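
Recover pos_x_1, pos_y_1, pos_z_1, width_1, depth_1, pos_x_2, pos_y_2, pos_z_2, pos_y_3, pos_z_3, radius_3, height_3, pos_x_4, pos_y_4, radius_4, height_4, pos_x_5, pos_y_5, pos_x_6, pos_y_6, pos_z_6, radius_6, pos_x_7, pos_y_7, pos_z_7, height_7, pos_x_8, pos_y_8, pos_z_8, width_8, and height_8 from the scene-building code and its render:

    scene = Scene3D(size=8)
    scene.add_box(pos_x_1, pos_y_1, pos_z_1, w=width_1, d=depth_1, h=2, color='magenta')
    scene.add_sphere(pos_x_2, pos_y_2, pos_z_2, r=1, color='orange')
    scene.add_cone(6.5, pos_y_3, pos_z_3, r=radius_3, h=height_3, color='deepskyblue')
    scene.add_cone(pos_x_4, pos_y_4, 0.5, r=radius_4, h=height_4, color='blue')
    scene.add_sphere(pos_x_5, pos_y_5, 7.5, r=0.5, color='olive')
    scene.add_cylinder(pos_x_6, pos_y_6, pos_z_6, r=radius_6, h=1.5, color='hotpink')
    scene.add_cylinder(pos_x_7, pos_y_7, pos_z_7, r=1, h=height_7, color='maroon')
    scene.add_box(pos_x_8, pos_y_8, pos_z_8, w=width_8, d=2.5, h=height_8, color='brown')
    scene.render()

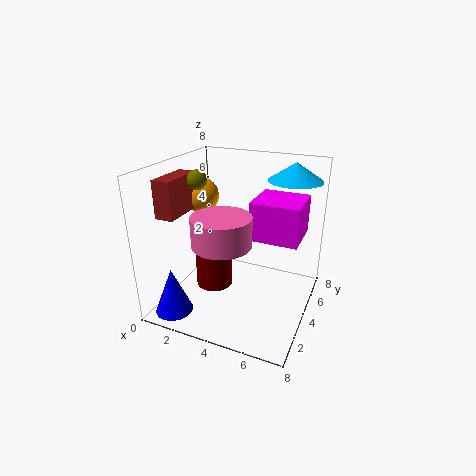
pos_x_1 = 5
pos_y_1 = 3
pos_z_1 = 4.5
width_1 = 2.5
depth_1 = 2.5
pos_x_2 = 1.5
pos_y_2 = 4.5
pos_z_2 = 6
pos_y_3 = 6
pos_z_3 = 7
radius_3 = 1.5
height_3 = 1
pos_x_4 = 1.5
pos_y_4 = 1
radius_4 = 1
height_4 = 2.5
pos_x_5 = 2.5
pos_y_5 = 2.5
pos_x_6 = 4
pos_y_6 = 2
pos_z_6 = 4.5
radius_6 = 1.5
pos_x_7 = 3
pos_y_7 = 3
pos_z_7 = 1.5
height_7 = 3.5
pos_x_8 = 0.5
pos_y_8 = 1.5
pos_z_8 = 5.5
width_8 = 1
height_8 = 2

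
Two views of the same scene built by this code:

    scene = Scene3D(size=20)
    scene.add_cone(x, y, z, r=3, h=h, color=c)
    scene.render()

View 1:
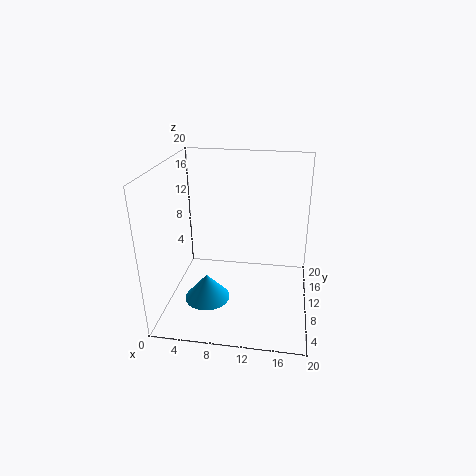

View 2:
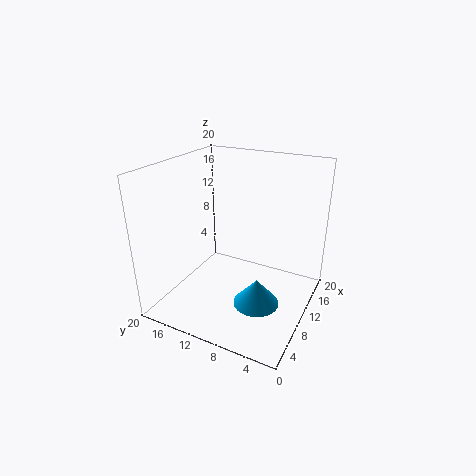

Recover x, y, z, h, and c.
x = 6.5; y = 5.5; z = 3; h = 3.5; c = 'deepskyblue'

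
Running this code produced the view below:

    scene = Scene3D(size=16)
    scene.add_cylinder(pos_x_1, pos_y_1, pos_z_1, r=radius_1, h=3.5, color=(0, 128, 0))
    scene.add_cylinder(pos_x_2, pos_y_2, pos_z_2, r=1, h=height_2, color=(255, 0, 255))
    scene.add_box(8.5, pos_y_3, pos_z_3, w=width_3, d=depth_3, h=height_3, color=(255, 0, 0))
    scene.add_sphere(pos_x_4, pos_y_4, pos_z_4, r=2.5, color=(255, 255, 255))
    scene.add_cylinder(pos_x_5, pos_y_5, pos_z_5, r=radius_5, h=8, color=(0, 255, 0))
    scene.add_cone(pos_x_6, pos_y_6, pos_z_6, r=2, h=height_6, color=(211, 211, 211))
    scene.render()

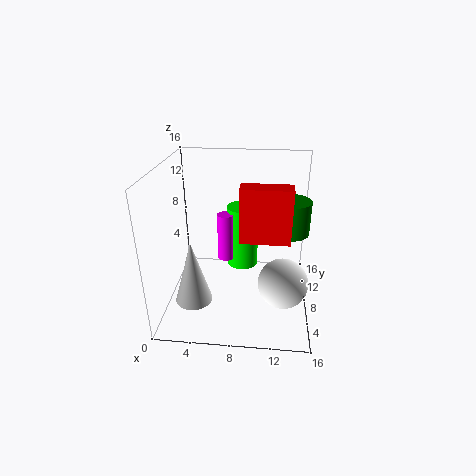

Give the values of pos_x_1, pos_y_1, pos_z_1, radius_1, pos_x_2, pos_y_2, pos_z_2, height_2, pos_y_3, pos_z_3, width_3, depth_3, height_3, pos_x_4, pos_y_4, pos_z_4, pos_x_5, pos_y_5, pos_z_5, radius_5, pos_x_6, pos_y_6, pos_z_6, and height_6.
pos_x_1 = 13.5; pos_y_1 = 7; pos_z_1 = 9.5; radius_1 = 2; pos_x_2 = 6; pos_y_2 = 12; pos_z_2 = 3; height_2 = 6; pos_y_3 = 4; pos_z_3 = 9.5; width_3 = 5; depth_3 = 2; height_3 = 5.5; pos_x_4 = 13; pos_y_4 = 3.5; pos_z_4 = 5.5; pos_x_5 = 8; pos_y_5 = 13.5; pos_z_5 = 1.5; radius_5 = 2; pos_x_6 = 3.5; pos_y_6 = 4.5; pos_z_6 = 2; height_6 = 7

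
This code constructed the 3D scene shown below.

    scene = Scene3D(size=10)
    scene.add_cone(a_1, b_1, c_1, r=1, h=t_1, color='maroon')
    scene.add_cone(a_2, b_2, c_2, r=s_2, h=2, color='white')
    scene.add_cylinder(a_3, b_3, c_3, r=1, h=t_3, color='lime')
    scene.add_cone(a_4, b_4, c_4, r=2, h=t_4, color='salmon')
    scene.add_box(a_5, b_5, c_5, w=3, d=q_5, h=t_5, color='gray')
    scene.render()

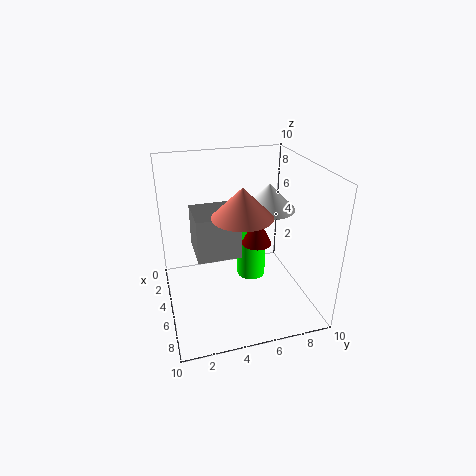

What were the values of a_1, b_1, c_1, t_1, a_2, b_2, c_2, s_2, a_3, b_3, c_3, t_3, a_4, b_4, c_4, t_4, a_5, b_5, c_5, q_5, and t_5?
a_1 = 6, b_1 = 6, c_1 = 5, t_1 = 2, a_2 = 3, b_2 = 8, c_2 = 6, s_2 = 2, a_3 = 5, b_3 = 6, c_3 = 2, t_3 = 3, a_4 = 6, b_4 = 5, c_4 = 7, t_4 = 2, a_5 = 3, b_5 = 2, c_5 = 4, q_5 = 3, t_5 = 3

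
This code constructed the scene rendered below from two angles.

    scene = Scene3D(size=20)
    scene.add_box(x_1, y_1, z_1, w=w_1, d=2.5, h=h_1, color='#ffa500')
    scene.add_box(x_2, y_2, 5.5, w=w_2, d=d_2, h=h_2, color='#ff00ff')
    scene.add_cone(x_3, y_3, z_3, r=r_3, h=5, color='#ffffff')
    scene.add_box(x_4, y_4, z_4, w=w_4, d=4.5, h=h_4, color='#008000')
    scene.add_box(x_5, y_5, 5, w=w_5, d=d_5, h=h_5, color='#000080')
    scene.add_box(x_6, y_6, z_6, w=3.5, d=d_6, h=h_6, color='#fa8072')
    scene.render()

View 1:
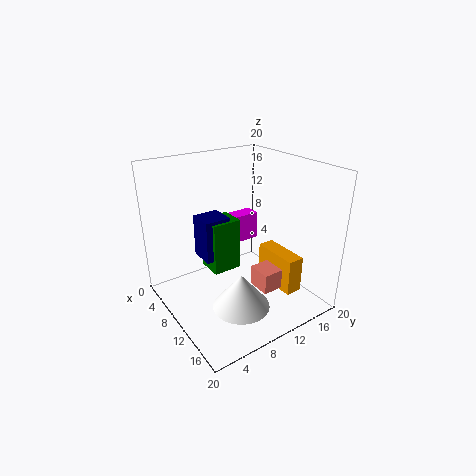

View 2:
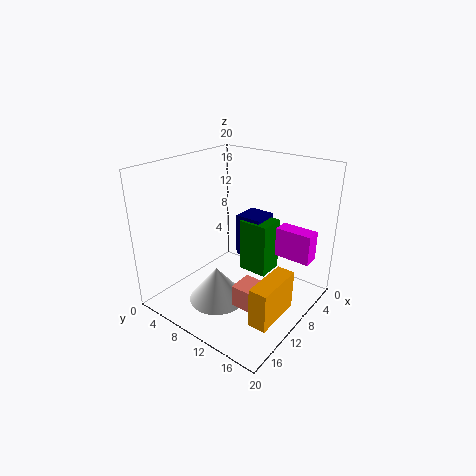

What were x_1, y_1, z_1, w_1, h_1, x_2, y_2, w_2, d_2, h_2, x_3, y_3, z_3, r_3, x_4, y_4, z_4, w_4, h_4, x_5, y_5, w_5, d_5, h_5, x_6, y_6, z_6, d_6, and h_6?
x_1 = 8
y_1 = 15.5
z_1 = 1
w_1 = 7
h_1 = 5.5
x_2 = 1.5
y_2 = 12.5
w_2 = 2.5
d_2 = 5.5
h_2 = 4.5
x_3 = 13
y_3 = 8.5
z_3 = 1
r_3 = 4
x_4 = 3
y_4 = 8
z_4 = 3
w_4 = 4
h_4 = 8
x_5 = 2.5
y_5 = 7
w_5 = 4
d_5 = 4
h_5 = 6.5
x_6 = 10.5
y_6 = 12
z_6 = 2
d_6 = 3
h_6 = 3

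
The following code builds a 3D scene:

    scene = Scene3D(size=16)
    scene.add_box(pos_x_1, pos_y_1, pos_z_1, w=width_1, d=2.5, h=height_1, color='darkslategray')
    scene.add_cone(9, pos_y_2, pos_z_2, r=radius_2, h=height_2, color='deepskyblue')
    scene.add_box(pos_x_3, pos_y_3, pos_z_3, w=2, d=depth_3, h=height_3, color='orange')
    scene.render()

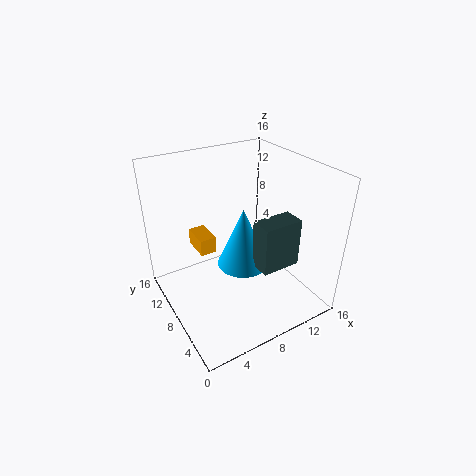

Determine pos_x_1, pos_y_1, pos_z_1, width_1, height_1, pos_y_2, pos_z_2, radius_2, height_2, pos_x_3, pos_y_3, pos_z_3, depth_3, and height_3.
pos_x_1 = 9; pos_y_1 = 4; pos_z_1 = 5; width_1 = 4.5; height_1 = 5.5; pos_y_2 = 8.5; pos_z_2 = 4; radius_2 = 3; height_2 = 7; pos_x_3 = 5; pos_y_3 = 11.5; pos_z_3 = 4.5; depth_3 = 3.5; height_3 = 2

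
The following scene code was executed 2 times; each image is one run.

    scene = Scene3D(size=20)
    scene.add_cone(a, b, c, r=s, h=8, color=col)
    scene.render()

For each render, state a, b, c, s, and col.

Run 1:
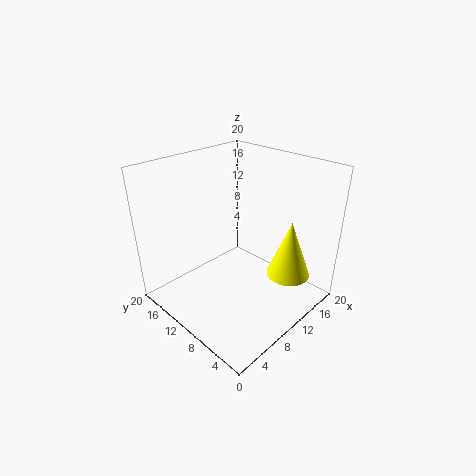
a = 14, b = 4, c = 5, s = 3, col = 'yellow'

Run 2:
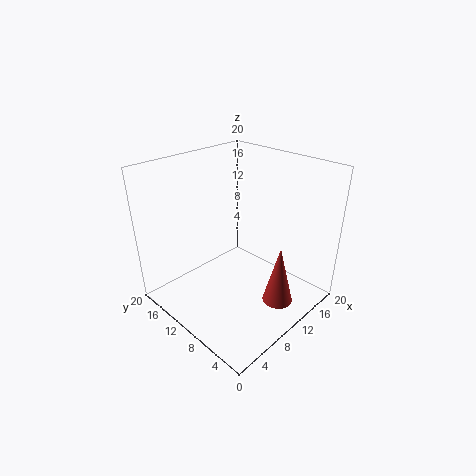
a = 10.5, b = 3, c = 3, s = 2, col = 'brown'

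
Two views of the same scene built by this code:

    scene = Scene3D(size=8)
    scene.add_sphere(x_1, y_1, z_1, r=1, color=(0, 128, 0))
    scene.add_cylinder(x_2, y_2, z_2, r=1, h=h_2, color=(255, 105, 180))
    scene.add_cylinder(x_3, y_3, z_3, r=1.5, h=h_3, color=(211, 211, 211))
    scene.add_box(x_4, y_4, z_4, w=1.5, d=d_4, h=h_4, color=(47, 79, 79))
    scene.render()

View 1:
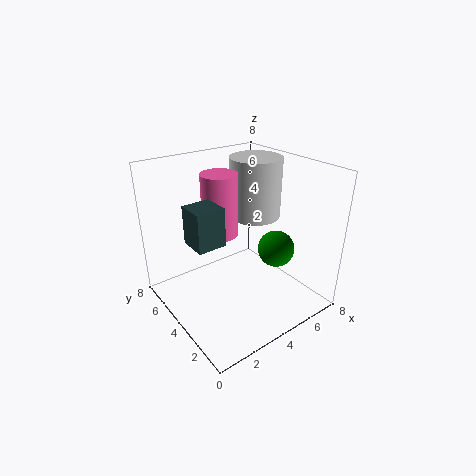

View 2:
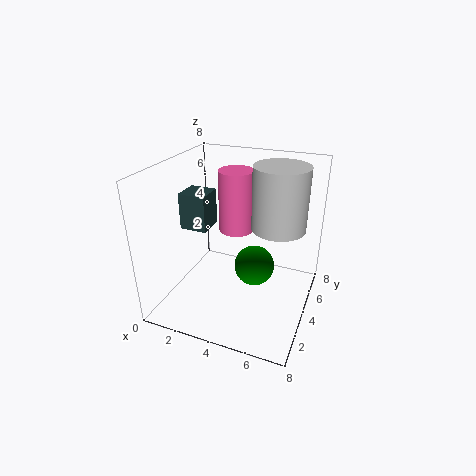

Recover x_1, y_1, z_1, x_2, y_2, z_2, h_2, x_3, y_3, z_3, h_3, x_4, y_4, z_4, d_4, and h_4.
x_1 = 5.5
y_1 = 2.5
z_1 = 3.5
x_2 = 3.5
y_2 = 5
z_2 = 4
h_2 = 3.5
x_3 = 6
y_3 = 5
z_3 = 4.5
h_3 = 3.5
x_4 = 1
y_4 = 3
z_4 = 4.5
d_4 = 1.5
h_4 = 2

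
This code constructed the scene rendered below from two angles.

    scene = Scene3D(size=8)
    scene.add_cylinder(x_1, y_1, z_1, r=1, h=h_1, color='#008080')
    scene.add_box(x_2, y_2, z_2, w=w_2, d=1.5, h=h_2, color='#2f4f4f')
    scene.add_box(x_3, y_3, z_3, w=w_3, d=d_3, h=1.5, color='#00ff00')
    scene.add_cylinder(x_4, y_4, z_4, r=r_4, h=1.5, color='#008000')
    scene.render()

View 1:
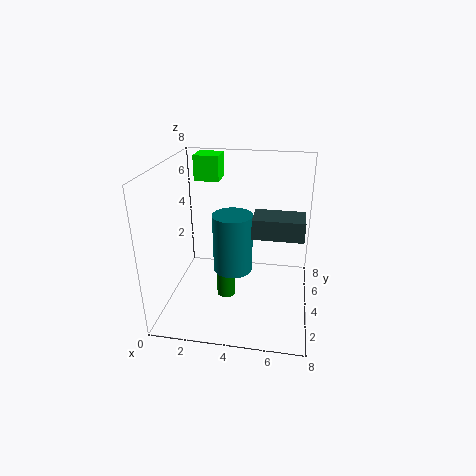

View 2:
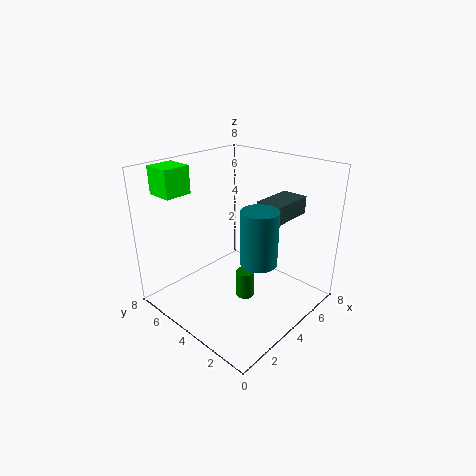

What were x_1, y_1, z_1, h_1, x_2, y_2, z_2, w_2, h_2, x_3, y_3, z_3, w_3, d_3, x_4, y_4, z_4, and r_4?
x_1 = 4; y_1 = 2.5; z_1 = 3; h_1 = 3; x_2 = 5; y_2 = 2; z_2 = 5; w_2 = 2.5; h_2 = 1; x_3 = 1; y_3 = 6; z_3 = 6.5; w_3 = 1.5; d_3 = 1.5; x_4 = 3.5; y_4 = 3; z_4 = 1; r_4 = 0.5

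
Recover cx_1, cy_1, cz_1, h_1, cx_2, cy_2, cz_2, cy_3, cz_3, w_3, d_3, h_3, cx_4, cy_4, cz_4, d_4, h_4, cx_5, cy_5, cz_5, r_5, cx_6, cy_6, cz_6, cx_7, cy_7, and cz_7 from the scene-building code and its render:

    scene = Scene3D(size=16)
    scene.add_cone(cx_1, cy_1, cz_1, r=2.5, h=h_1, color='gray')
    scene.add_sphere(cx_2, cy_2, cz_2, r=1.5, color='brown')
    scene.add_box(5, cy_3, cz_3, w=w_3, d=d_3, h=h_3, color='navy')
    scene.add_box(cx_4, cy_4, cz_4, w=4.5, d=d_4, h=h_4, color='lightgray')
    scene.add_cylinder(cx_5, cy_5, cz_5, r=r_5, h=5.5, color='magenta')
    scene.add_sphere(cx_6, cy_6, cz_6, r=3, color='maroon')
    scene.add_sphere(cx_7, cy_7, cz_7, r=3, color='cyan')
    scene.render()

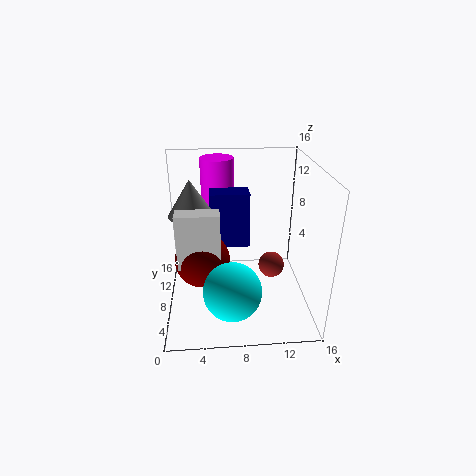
cx_1 = 3
cy_1 = 9
cz_1 = 10.5
h_1 = 4
cx_2 = 12
cy_2 = 8.5
cz_2 = 4
cy_3 = 9.5
cz_3 = 6
w_3 = 4.5
d_3 = 2.5
h_3 = 6.5
cx_4 = 1.5
cy_4 = 5
cz_4 = 6
d_4 = 2
h_4 = 6
cx_5 = 6
cy_5 = 14
cz_5 = 10
r_5 = 2
cx_6 = 4
cy_6 = 7
cz_6 = 6
cx_7 = 7
cy_7 = 3
cz_7 = 4.5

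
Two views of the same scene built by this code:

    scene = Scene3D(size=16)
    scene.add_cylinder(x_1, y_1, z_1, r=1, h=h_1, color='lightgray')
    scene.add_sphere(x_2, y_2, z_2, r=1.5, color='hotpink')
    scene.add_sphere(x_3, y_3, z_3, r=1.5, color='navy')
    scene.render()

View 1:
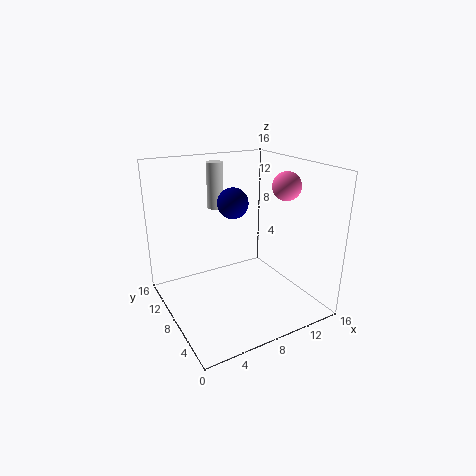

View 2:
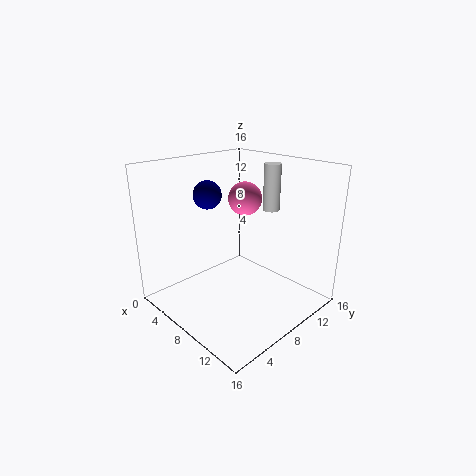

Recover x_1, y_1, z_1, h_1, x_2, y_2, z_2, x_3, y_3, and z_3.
x_1 = 8
y_1 = 13.5
z_1 = 10
h_1 = 5.5
x_2 = 12
y_2 = 5
z_2 = 14
x_3 = 6
y_3 = 5.5
z_3 = 13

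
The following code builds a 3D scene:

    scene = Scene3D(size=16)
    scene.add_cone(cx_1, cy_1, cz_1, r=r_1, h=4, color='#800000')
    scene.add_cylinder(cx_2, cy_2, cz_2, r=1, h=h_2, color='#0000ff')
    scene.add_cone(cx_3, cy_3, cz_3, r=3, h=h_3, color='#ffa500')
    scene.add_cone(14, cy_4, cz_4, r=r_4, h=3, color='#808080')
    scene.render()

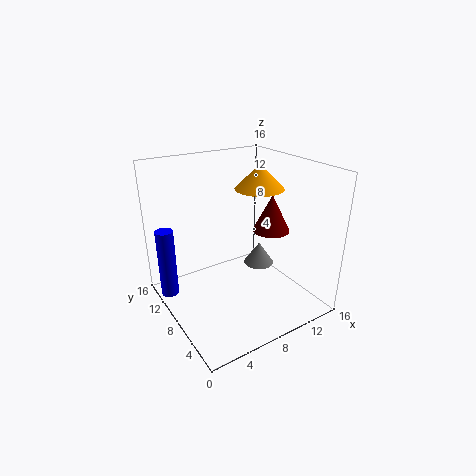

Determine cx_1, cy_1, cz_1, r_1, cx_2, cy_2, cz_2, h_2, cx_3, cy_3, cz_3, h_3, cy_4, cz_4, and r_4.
cx_1 = 11
cy_1 = 6
cz_1 = 9
r_1 = 2
cx_2 = 1
cy_2 = 12
cz_2 = 1
h_2 = 8
cx_3 = 13
cy_3 = 11
cz_3 = 12
h_3 = 3
cy_4 = 12
cz_4 = 1
r_4 = 2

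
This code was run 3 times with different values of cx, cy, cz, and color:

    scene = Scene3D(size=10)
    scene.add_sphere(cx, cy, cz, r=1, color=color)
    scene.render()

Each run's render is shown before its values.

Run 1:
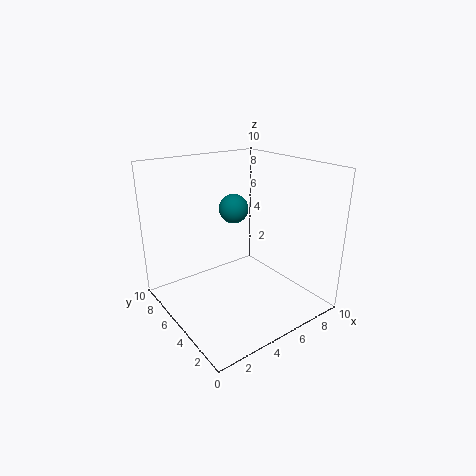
cx = 5, cy = 5.5, cz = 7, color = 'teal'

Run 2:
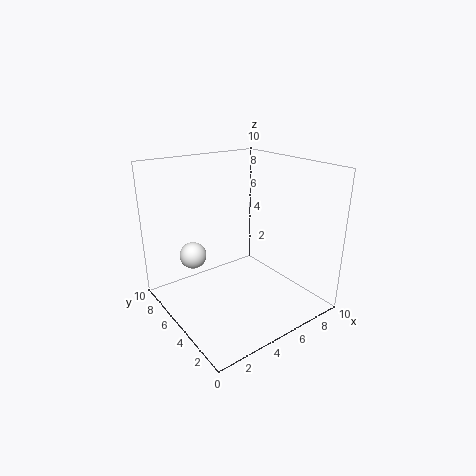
cx = 3, cy = 8, cz = 3, color = 'white'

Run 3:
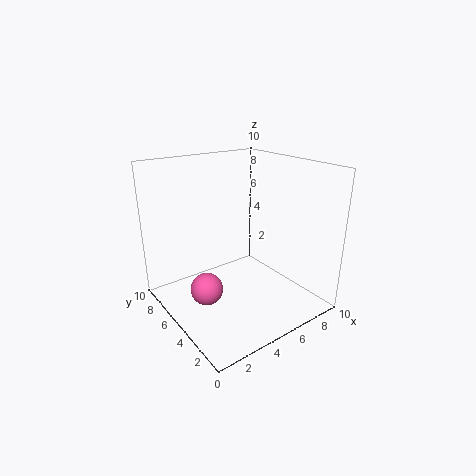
cx = 1.5, cy = 3.5, cz = 3, color = 'hotpink'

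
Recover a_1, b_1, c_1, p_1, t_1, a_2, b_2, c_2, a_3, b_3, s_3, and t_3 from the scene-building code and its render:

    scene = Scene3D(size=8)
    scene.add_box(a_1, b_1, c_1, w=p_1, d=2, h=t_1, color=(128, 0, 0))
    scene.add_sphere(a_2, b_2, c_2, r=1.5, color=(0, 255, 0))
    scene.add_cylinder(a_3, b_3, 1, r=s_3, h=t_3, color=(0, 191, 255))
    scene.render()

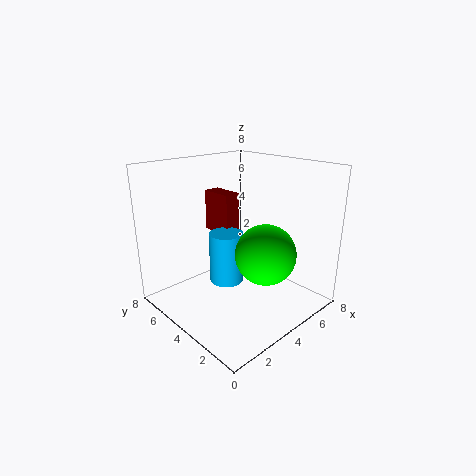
a_1 = 4.5; b_1 = 5.5; c_1 = 3.5; p_1 = 1; t_1 = 2.5; a_2 = 3.5; b_2 = 1.5; c_2 = 4; a_3 = 4; b_3 = 5; s_3 = 1; t_3 = 3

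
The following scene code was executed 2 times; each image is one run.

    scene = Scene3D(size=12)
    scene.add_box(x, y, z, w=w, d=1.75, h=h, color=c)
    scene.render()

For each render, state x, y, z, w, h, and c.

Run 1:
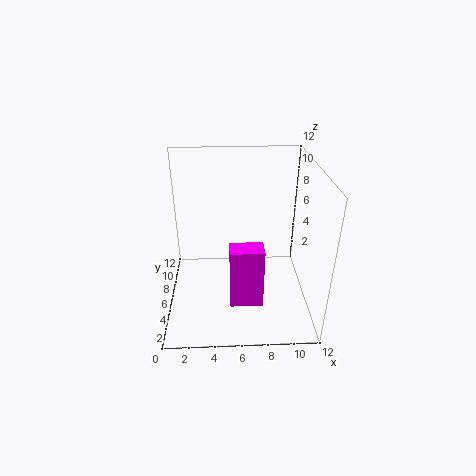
x = 5.25
y = 3.5
z = 0.75
w = 2.75
h = 5.25
c = 'magenta'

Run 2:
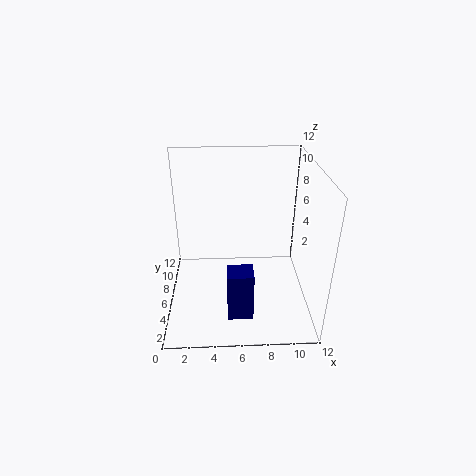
x = 5
y = 1.5
z = 1.25
w = 2
h = 4
c = 'navy'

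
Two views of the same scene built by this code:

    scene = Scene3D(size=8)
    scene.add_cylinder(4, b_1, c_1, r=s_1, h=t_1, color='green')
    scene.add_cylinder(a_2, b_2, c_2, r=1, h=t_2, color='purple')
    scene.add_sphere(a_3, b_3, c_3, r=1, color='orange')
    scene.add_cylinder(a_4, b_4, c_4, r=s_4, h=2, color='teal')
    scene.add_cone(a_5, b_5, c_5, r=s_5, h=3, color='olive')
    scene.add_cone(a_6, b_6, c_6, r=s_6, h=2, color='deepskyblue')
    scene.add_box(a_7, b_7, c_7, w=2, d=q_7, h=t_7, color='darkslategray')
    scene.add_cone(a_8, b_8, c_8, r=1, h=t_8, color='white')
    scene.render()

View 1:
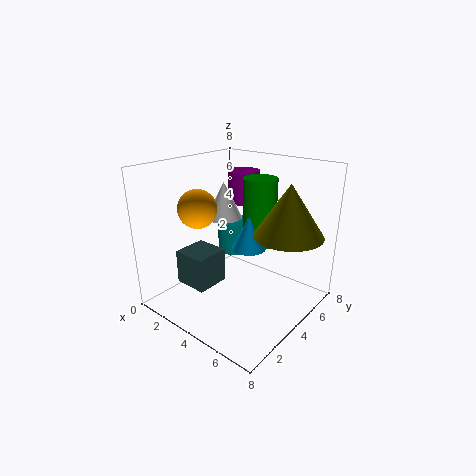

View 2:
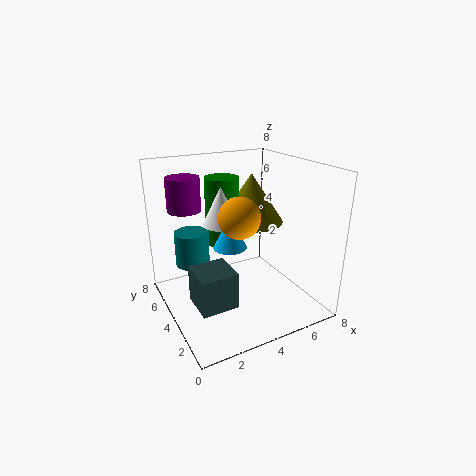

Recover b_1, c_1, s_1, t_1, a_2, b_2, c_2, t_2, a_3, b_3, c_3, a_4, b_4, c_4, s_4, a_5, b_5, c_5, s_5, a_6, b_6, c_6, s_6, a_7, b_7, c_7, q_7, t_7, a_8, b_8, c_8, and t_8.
b_1 = 6
c_1 = 3
s_1 = 1
t_1 = 4
a_2 = 2
b_2 = 7
c_2 = 5
t_2 = 2
a_3 = 3
b_3 = 2
c_3 = 6
a_4 = 2
b_4 = 6
c_4 = 2
s_4 = 1
a_5 = 6
b_5 = 6
c_5 = 4
s_5 = 2
a_6 = 4
b_6 = 5
c_6 = 3
s_6 = 1
a_7 = 1
b_7 = 2
c_7 = 1
q_7 = 2
t_7 = 2
a_8 = 3
b_8 = 4
c_8 = 5
t_8 = 2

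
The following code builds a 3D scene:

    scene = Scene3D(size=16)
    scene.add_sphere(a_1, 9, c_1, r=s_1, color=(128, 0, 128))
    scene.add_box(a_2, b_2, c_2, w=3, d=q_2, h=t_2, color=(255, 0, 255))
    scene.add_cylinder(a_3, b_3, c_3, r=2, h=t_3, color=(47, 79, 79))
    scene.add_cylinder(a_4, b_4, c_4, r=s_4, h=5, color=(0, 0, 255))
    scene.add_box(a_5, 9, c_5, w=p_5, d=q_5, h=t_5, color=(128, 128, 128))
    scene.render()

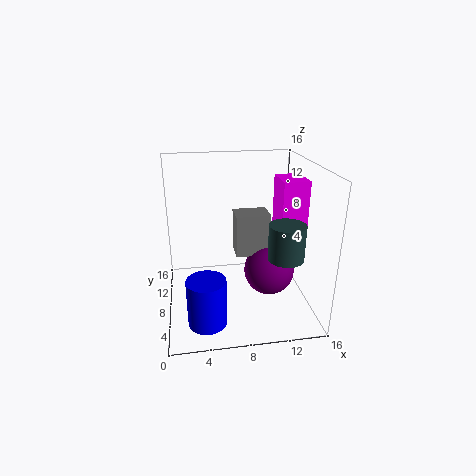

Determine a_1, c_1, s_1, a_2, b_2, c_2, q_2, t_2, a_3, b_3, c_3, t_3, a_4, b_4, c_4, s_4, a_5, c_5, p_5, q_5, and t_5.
a_1 = 12, c_1 = 3, s_1 = 3, a_2 = 13, b_2 = 8, c_2 = 7, q_2 = 4, t_2 = 7, a_3 = 13, b_3 = 6, c_3 = 6, t_3 = 4, a_4 = 4, b_4 = 3, c_4 = 1, s_4 = 2, a_5 = 8, c_5 = 5, p_5 = 4, q_5 = 3, t_5 = 5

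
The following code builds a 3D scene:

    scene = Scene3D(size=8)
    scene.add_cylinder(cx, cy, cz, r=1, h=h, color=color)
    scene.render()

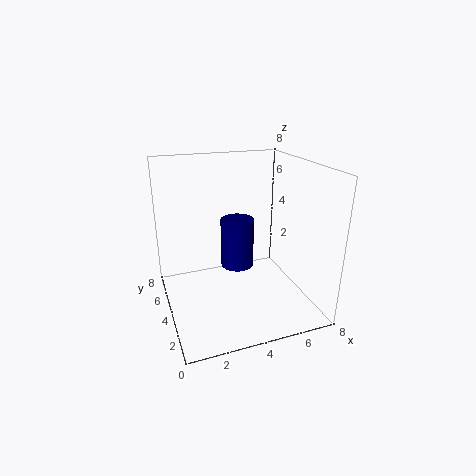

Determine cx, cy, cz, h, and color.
cx = 4.5, cy = 5.5, cz = 1.5, h = 3, color = 'navy'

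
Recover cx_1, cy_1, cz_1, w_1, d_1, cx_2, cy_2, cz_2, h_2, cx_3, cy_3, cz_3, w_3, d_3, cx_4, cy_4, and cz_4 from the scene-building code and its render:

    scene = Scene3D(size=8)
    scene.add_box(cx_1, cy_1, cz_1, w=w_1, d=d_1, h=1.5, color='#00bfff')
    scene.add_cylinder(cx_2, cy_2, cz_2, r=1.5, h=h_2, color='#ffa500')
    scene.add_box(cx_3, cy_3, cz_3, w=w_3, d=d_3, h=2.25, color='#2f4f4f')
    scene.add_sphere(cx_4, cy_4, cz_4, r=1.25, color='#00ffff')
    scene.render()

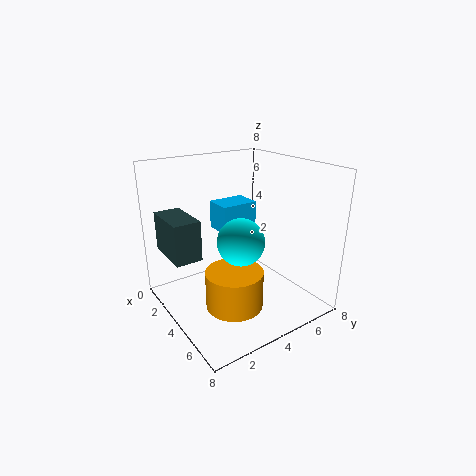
cx_1 = 2.75
cy_1 = 3
cz_1 = 4.5
w_1 = 1.5
d_1 = 2
cx_2 = 5.5
cy_2 = 2.75
cz_2 = 1
h_2 = 2
cx_3 = 0.75
cy_3 = 0.5
cz_3 = 3
w_3 = 2.75
d_3 = 1.5
cx_4 = 5
cy_4 = 3.5
cz_4 = 4.25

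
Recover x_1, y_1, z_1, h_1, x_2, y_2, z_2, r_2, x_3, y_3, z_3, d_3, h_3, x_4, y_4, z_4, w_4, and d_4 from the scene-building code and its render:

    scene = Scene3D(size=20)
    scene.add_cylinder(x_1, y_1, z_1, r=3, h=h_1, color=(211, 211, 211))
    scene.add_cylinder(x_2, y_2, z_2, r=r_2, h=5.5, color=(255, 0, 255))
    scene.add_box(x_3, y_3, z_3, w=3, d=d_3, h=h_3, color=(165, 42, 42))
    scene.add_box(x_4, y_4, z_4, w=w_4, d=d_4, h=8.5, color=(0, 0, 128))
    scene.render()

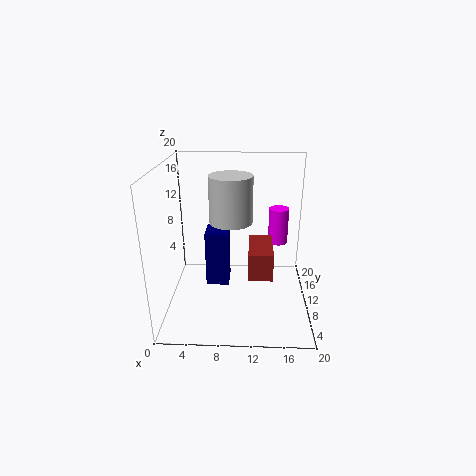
x_1 = 9; y_1 = 11; z_1 = 12; h_1 = 6.5; x_2 = 16; y_2 = 15.5; z_2 = 7; r_2 = 1.5; x_3 = 11.5; y_3 = 3; z_3 = 7.5; d_3 = 6; h_3 = 3.5; x_4 = 5; y_4 = 12; z_4 = 1; w_4 = 3.5; d_4 = 4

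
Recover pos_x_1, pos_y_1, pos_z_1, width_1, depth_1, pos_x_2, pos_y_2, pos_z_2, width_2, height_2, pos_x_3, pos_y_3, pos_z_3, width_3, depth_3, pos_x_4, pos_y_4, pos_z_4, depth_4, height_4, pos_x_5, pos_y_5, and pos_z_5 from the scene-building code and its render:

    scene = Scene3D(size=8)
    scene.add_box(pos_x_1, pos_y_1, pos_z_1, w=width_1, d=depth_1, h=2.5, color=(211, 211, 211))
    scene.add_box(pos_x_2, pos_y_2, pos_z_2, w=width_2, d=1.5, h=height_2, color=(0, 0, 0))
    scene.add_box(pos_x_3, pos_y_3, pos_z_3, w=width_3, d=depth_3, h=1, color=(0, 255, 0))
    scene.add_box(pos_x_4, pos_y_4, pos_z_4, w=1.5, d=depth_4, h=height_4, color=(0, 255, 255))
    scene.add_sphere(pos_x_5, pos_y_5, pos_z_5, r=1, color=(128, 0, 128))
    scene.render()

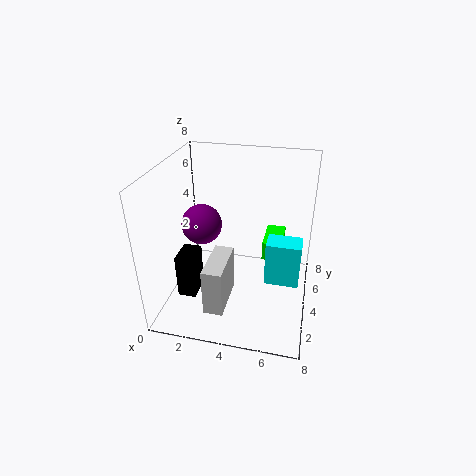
pos_x_1 = 3, pos_y_1 = 0.5, pos_z_1 = 1.5, width_1 = 1, depth_1 = 2.5, pos_x_2 = 1, pos_y_2 = 2, pos_z_2 = 1, width_2 = 1, height_2 = 2.5, pos_x_3 = 5.5, pos_y_3 = 3, pos_z_3 = 3.5, width_3 = 1, depth_3 = 2, pos_x_4 = 6, pos_y_4 = 0.5, pos_z_4 = 4, depth_4 = 1, height_4 = 2, pos_x_5 = 2.5, pos_y_5 = 2.5, pos_z_5 = 5.5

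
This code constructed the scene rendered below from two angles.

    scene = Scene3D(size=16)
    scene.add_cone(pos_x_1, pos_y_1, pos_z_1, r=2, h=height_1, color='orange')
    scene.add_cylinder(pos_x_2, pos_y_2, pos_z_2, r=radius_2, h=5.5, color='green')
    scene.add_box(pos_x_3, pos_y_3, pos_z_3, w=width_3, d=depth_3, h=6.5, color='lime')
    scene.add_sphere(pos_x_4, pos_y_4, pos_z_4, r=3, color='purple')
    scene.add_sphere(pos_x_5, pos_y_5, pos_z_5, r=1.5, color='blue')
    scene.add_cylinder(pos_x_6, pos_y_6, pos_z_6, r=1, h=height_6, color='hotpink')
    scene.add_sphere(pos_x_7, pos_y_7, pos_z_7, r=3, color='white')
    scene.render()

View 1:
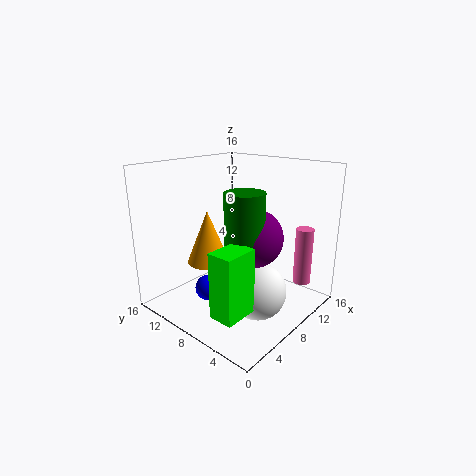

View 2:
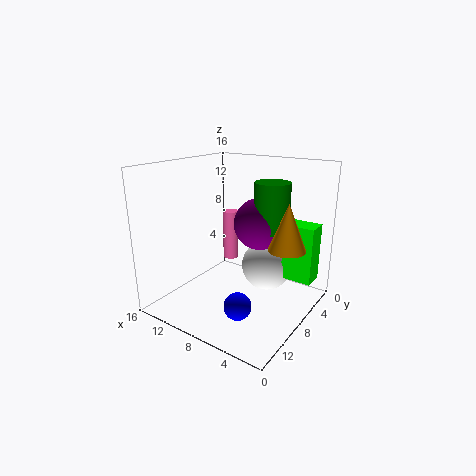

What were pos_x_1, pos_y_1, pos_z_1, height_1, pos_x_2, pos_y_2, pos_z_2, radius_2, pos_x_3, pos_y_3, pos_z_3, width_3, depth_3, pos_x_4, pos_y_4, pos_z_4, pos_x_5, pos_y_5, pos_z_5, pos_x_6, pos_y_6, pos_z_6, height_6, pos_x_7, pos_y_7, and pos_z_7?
pos_x_1 = 2.5; pos_y_1 = 7; pos_z_1 = 7.5; height_1 = 5; pos_x_2 = 5.5; pos_y_2 = 5; pos_z_2 = 8.5; radius_2 = 2; pos_x_3 = 0.5; pos_y_3 = 2.5; pos_z_3 = 3; width_3 = 3.5; depth_3 = 2.5; pos_x_4 = 7; pos_y_4 = 5; pos_z_4 = 9; pos_x_5 = 6; pos_y_5 = 11; pos_z_5 = 1.5; pos_x_6 = 13; pos_y_6 = 2.5; pos_z_6 = 2.5; height_6 = 6.5; pos_x_7 = 6.5; pos_y_7 = 4; pos_z_7 = 3.5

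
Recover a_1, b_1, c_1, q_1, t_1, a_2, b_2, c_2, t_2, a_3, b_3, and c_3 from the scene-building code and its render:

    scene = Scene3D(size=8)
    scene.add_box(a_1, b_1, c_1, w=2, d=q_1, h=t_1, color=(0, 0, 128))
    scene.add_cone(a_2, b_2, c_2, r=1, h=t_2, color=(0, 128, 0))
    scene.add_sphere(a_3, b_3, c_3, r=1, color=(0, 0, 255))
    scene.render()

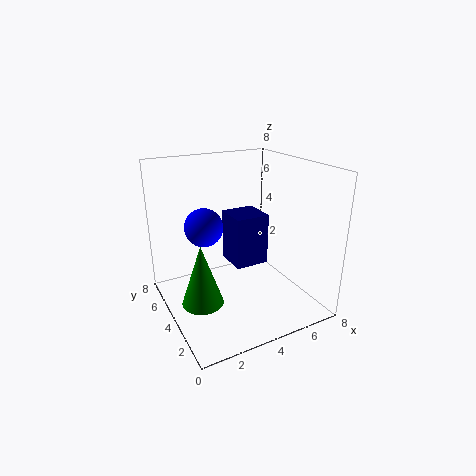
a_1 = 4; b_1 = 4; c_1 = 2; q_1 = 2; t_1 = 3; a_2 = 1; b_2 = 2; c_2 = 2; t_2 = 3; a_3 = 2; b_3 = 4; c_3 = 5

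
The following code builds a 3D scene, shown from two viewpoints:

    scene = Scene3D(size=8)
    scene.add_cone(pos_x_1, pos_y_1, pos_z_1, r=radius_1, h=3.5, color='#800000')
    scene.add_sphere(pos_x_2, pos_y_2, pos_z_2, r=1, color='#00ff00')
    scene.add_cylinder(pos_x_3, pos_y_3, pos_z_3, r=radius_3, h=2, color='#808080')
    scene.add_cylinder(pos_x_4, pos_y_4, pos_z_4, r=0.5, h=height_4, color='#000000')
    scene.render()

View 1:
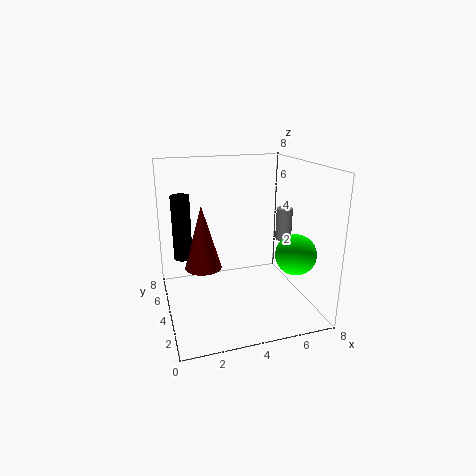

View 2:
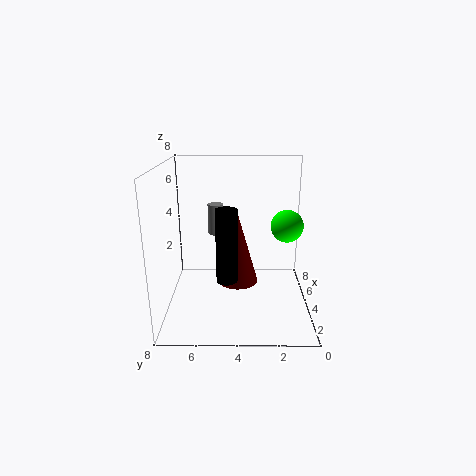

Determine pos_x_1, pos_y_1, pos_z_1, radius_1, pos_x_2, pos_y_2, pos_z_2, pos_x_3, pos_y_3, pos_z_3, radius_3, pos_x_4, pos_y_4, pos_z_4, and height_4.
pos_x_1 = 2; pos_y_1 = 4; pos_z_1 = 2.5; radius_1 = 1; pos_x_2 = 6; pos_y_2 = 1; pos_z_2 = 4; pos_x_3 = 7.5; pos_y_3 = 5.5; pos_z_3 = 3; radius_3 = 0.5; pos_x_4 = 1; pos_y_4 = 4.5; pos_z_4 = 3; height_4 = 3.5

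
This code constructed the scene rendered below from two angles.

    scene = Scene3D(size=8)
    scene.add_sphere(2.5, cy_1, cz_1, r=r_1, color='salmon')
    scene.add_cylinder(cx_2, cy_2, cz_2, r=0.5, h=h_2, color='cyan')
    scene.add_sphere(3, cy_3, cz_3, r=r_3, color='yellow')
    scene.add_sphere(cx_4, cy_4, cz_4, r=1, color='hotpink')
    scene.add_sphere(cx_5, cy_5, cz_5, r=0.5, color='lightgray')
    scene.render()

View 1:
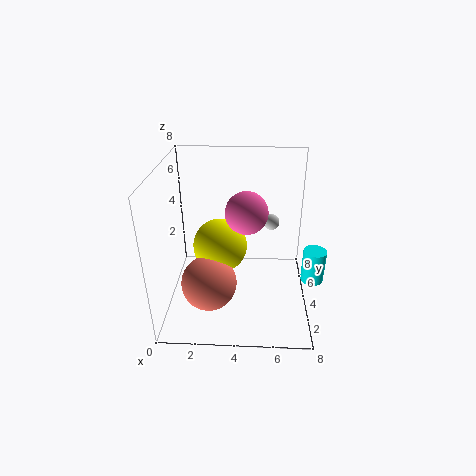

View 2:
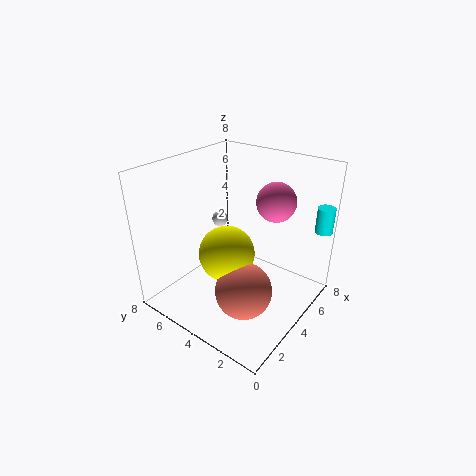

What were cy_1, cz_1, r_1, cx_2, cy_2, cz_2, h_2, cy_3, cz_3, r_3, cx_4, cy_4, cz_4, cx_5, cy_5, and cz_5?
cy_1 = 2.5, cz_1 = 2, r_1 = 1.5, cx_2 = 7.5, cy_2 = 0.5, cz_2 = 4, h_2 = 1.5, cy_3 = 4, cz_3 = 3.5, r_3 = 1.5, cx_4 = 4.5, cy_4 = 2, cz_4 = 6.5, cx_5 = 6, cy_5 = 7, cz_5 = 3.5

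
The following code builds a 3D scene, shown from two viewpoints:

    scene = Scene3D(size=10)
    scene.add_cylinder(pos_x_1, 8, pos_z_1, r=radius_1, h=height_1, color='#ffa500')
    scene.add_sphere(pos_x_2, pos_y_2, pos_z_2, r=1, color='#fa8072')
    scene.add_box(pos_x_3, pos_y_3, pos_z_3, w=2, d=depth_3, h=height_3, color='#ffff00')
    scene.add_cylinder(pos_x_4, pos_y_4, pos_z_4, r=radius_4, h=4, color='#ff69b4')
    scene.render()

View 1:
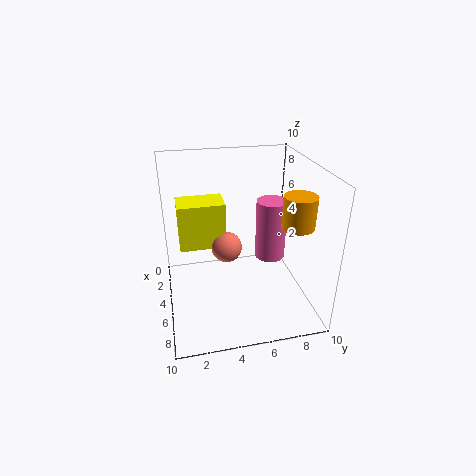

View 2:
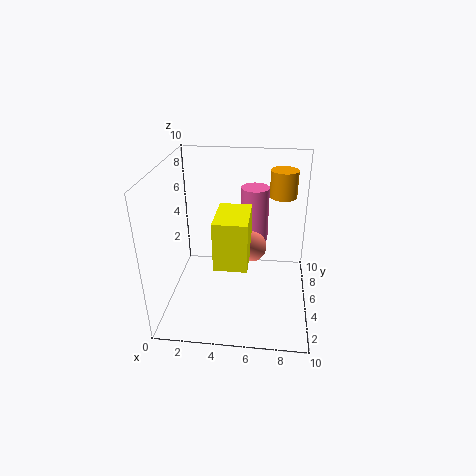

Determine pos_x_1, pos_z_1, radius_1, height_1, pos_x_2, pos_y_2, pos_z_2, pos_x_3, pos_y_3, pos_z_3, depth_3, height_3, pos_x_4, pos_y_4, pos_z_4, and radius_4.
pos_x_1 = 8
pos_z_1 = 7
radius_1 = 1
height_1 = 2
pos_x_2 = 6
pos_y_2 = 4
pos_z_2 = 5
pos_x_3 = 4
pos_y_3 = 1
pos_z_3 = 5
depth_3 = 3
height_3 = 3
pos_x_4 = 6
pos_y_4 = 7
pos_z_4 = 4
radius_4 = 1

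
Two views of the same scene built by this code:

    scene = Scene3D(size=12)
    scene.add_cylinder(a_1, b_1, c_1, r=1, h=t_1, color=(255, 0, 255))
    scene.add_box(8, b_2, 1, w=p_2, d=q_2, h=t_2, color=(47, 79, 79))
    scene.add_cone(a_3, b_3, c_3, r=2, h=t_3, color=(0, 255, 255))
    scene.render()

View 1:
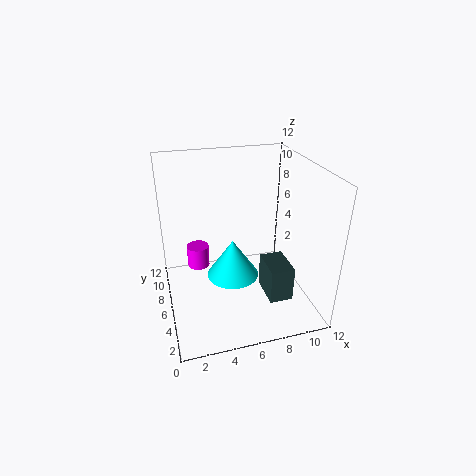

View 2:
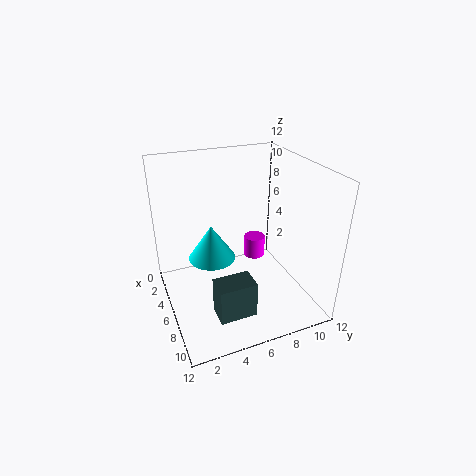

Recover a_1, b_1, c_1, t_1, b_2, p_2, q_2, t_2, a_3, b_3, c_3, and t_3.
a_1 = 3, b_1 = 9, c_1 = 2, t_1 = 2, b_2 = 3, p_2 = 2, q_2 = 3, t_2 = 3, a_3 = 5, b_3 = 4, c_3 = 4, t_3 = 3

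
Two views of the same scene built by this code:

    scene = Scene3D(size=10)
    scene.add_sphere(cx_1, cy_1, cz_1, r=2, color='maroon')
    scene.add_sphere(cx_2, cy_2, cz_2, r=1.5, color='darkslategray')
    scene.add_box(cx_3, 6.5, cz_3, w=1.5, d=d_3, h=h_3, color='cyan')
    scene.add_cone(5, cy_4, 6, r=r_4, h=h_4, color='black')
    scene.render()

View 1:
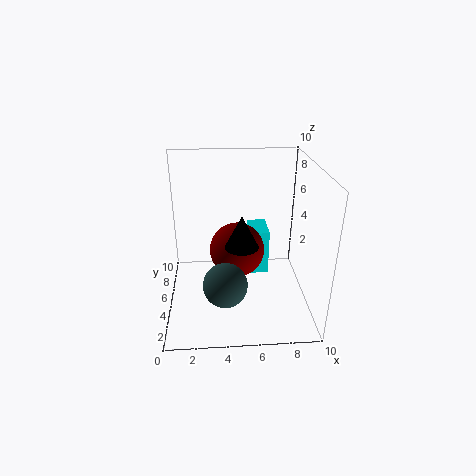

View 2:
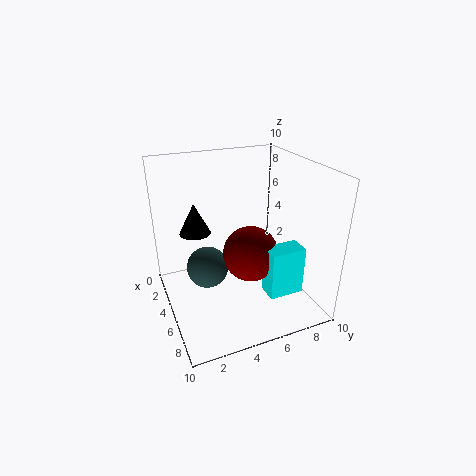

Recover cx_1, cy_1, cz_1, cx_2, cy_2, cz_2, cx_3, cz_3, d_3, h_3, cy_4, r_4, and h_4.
cx_1 = 5; cy_1 = 6; cz_1 = 3.5; cx_2 = 4; cy_2 = 3; cz_2 = 2.5; cx_3 = 6; cz_3 = 1; d_3 = 2.5; h_3 = 3.5; cy_4 = 2; r_4 = 1; h_4 = 2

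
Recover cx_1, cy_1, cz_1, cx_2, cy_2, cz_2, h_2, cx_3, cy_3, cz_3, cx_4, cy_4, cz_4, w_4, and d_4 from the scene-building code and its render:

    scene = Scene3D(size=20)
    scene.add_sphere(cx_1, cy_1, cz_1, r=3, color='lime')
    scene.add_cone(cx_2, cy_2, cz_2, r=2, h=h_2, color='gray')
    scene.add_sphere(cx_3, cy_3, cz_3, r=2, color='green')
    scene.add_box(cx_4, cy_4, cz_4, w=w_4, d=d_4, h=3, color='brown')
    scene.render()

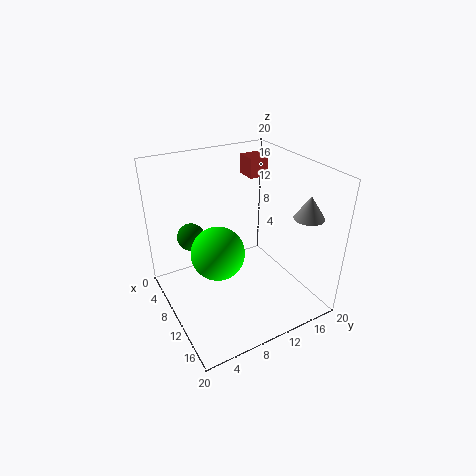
cx_1 = 16; cy_1 = 4; cz_1 = 13; cx_2 = 16; cy_2 = 17; cz_2 = 14; h_2 = 3; cx_3 = 5; cy_3 = 5; cz_3 = 9; cx_4 = 2; cy_4 = 15; cz_4 = 16; w_4 = 3; d_4 = 3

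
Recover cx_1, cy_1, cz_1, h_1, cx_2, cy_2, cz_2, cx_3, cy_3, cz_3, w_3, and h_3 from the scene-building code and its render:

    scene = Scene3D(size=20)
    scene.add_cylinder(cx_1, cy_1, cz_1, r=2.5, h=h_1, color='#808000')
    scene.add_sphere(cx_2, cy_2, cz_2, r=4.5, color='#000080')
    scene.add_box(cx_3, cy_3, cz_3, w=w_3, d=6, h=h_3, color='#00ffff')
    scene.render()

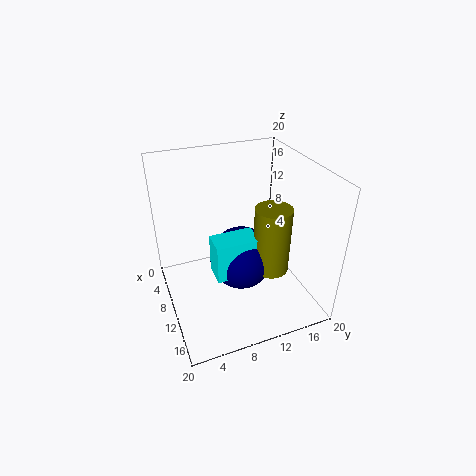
cx_1 = 12.5
cy_1 = 14
cz_1 = 5.5
h_1 = 9.5
cx_2 = 10
cy_2 = 10.5
cz_2 = 6.5
cx_3 = 9.5
cy_3 = 6
cz_3 = 5.5
w_3 = 3.5
h_3 = 5.5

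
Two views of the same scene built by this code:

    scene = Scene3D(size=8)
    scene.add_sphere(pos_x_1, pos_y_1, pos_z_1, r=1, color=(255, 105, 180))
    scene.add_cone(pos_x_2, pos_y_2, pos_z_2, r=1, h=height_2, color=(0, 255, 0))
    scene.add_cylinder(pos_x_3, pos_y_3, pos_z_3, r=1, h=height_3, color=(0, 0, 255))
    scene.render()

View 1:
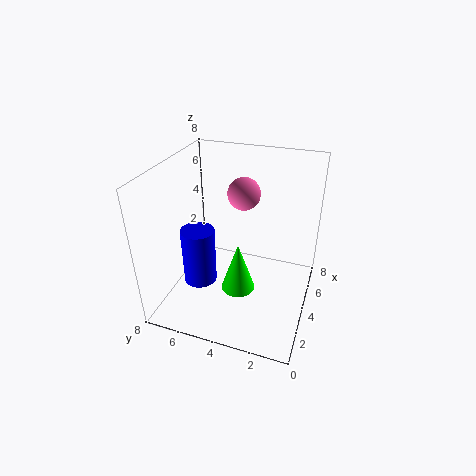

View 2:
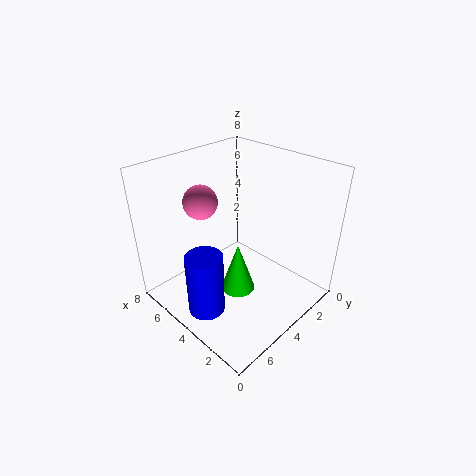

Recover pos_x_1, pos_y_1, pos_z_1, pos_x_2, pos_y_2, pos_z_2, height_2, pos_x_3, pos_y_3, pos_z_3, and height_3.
pos_x_1 = 6.5, pos_y_1 = 4.5, pos_z_1 = 5.5, pos_x_2 = 4, pos_y_2 = 4, pos_z_2 = 0.5, height_2 = 3, pos_x_3 = 4, pos_y_3 = 6.5, pos_z_3 = 0.5, height_3 = 3.5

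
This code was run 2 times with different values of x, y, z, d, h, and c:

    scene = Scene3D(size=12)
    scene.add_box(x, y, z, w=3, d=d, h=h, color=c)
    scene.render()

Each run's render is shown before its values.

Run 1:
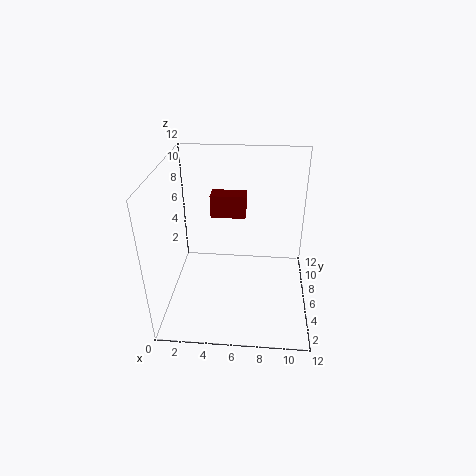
x = 3.5, y = 7.5, z = 7, d = 1.5, h = 2, c = 'maroon'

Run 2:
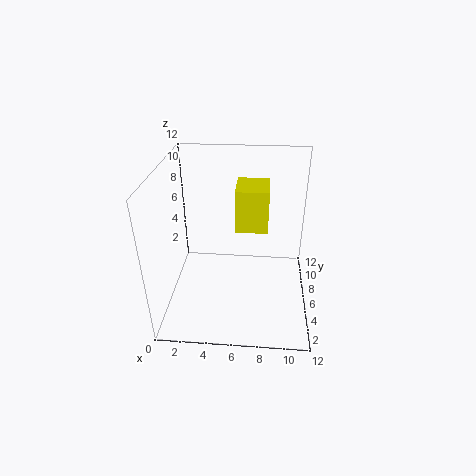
x = 5.5, y = 8.5, z = 5, d = 3.5, h = 4, c = 'yellow'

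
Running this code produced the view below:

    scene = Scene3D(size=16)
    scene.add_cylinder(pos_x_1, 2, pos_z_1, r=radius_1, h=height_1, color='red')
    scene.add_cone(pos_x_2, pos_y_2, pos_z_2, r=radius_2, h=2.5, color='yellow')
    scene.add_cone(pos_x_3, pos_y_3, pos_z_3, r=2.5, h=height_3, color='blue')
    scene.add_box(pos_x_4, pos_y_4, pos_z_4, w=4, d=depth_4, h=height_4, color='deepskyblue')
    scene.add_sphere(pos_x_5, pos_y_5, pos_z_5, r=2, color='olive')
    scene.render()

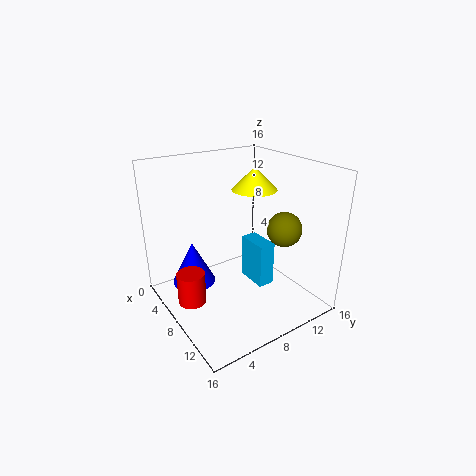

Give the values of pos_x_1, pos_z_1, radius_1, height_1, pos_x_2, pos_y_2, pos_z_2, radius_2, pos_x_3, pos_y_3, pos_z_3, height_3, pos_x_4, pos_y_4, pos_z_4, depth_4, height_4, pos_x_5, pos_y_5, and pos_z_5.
pos_x_1 = 8; pos_z_1 = 2; radius_1 = 1.5; height_1 = 3.5; pos_x_2 = 7.5; pos_y_2 = 10.5; pos_z_2 = 13; radius_2 = 2.5; pos_x_3 = 4.5; pos_y_3 = 4; pos_z_3 = 2; height_3 = 5; pos_x_4 = 4.5; pos_y_4 = 11; pos_z_4 = 0.5; depth_4 = 2; height_4 = 5.5; pos_x_5 = 10; pos_y_5 = 13; pos_z_5 = 8.5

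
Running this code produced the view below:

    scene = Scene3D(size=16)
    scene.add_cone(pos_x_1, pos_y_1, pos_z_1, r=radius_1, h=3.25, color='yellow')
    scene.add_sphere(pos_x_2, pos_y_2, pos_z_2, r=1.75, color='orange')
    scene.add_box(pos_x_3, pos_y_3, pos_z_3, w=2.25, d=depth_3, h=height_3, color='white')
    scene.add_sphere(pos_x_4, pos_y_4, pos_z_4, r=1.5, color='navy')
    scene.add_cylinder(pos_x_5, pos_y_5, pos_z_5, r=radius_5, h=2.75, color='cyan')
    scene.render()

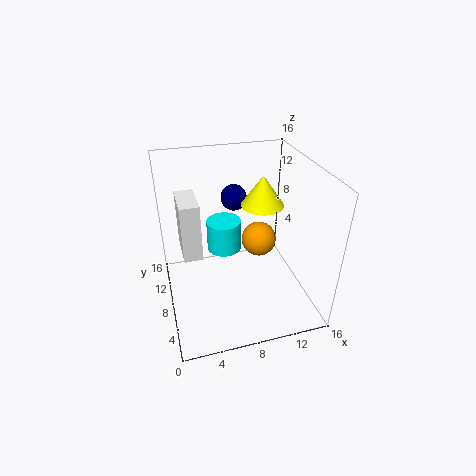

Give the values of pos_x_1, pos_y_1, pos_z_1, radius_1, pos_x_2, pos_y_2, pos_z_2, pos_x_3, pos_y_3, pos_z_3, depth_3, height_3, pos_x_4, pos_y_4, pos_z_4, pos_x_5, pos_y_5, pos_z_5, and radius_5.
pos_x_1 = 10.5
pos_y_1 = 7.5
pos_z_1 = 12
radius_1 = 2.25
pos_x_2 = 9.5
pos_y_2 = 5.5
pos_z_2 = 9.25
pos_x_3 = 2
pos_y_3 = 9.75
pos_z_3 = 4.5
depth_3 = 4.75
height_3 = 7
pos_x_4 = 8.5
pos_y_4 = 11.5
pos_z_4 = 11.25
pos_x_5 = 5.25
pos_y_5 = 3
pos_z_5 = 10.75
radius_5 = 1.5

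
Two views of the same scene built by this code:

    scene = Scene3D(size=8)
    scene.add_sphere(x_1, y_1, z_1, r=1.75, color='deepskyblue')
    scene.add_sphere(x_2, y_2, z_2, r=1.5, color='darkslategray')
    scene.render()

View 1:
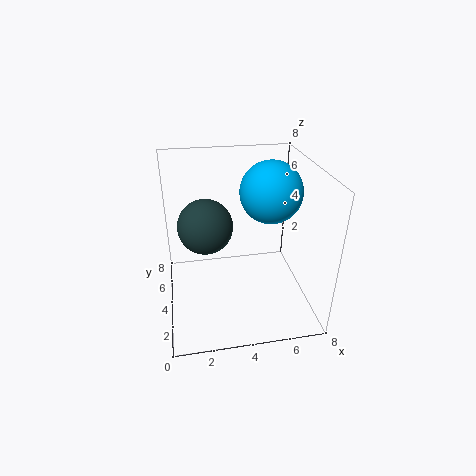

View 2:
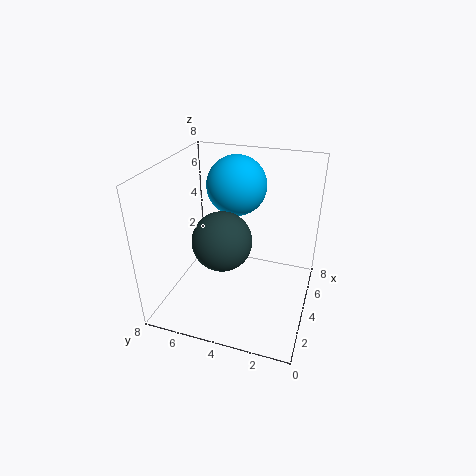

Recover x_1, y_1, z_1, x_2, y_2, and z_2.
x_1 = 6, y_1 = 4.75, z_1 = 6.25, x_2 = 2.25, y_2 = 4.25, z_2 = 4.75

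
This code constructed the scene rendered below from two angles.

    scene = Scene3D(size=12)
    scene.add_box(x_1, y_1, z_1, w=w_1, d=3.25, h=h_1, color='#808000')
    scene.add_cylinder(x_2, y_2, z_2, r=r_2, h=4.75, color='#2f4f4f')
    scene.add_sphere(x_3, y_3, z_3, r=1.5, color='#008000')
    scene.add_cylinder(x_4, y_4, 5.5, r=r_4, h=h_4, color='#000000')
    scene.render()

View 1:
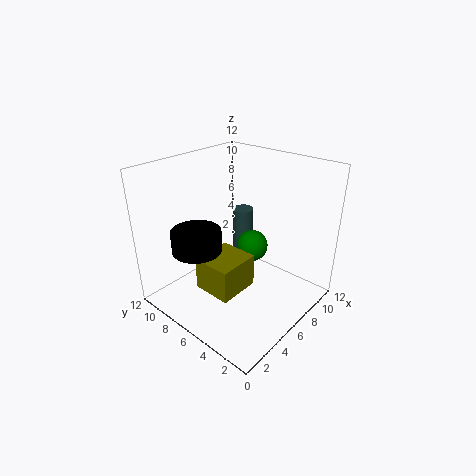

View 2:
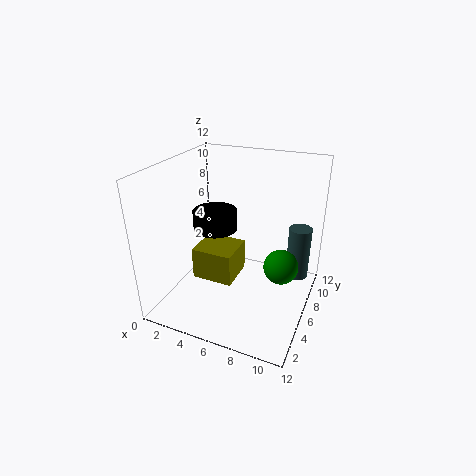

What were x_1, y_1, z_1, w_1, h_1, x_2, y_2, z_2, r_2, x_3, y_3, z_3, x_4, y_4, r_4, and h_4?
x_1 = 2.5; y_1 = 4.25; z_1 = 2.25; w_1 = 3.5; h_1 = 2.75; x_2 = 10.5; y_2 = 9.25; z_2 = 1.5; r_2 = 1; x_3 = 9.5; y_3 = 7.25; z_3 = 3.25; x_4 = 3; y_4 = 7.75; r_4 = 2; h_4 = 1.75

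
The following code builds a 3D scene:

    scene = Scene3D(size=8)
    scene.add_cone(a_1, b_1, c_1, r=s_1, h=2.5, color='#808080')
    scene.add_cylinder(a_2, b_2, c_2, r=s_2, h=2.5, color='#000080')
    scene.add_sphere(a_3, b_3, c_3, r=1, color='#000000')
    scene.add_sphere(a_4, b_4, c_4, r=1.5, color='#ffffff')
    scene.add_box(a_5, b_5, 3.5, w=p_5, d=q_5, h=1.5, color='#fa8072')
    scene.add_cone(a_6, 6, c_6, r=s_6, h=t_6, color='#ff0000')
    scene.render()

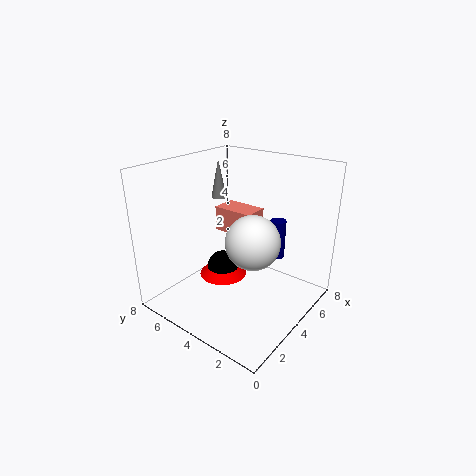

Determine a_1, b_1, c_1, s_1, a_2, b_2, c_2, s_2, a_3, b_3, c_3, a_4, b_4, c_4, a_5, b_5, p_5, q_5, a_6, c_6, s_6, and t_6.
a_1 = 6.5
b_1 = 7.5
c_1 = 5
s_1 = 0.5
a_2 = 7.5
b_2 = 3.5
c_2 = 1.5
s_2 = 0.5
a_3 = 5
b_3 = 6
c_3 = 1
a_4 = 4
b_4 = 3
c_4 = 4
a_5 = 5
b_5 = 4
p_5 = 1.5
q_5 = 2.5
a_6 = 5
c_6 = 0.5
s_6 = 1.5
t_6 = 1.5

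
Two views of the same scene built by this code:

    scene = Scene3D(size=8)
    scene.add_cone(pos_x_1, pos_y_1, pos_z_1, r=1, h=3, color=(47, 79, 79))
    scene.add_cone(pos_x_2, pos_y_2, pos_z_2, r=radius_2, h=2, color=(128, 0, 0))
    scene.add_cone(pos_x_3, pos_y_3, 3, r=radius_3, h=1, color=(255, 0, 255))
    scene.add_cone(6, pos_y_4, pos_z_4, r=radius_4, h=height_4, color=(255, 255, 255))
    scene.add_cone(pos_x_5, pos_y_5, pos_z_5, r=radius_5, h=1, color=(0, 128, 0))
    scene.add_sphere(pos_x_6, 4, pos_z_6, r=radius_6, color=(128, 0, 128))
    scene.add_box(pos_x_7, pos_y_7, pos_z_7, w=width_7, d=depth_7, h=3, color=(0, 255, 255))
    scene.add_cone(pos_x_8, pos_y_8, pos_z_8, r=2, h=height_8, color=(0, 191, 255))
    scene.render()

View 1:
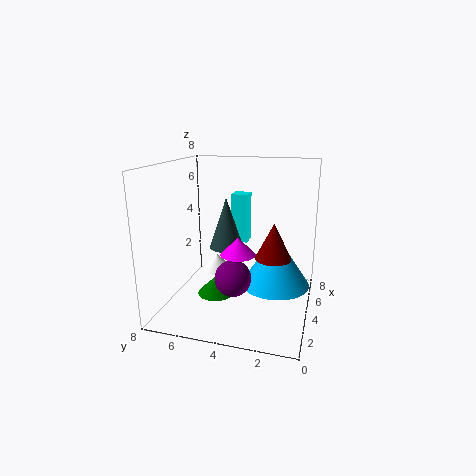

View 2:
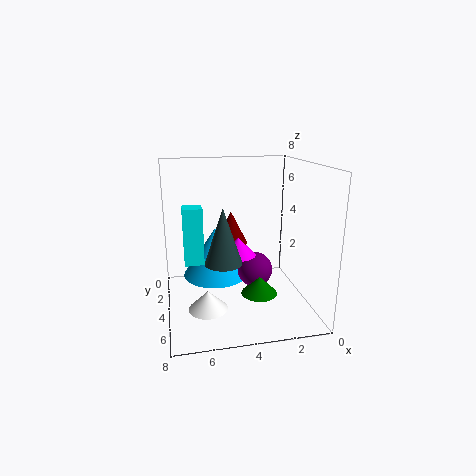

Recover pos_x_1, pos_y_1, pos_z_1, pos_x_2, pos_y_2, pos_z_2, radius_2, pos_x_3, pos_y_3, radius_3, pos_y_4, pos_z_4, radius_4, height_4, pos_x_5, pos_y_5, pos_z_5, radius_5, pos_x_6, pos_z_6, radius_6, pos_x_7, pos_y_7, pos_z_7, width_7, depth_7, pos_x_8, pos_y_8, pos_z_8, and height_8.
pos_x_1 = 5
pos_y_1 = 5
pos_z_1 = 3
pos_x_2 = 4
pos_y_2 = 2
pos_z_2 = 3
radius_2 = 1
pos_x_3 = 4
pos_y_3 = 4
radius_3 = 1
pos_y_4 = 6
pos_z_4 = 1
radius_4 = 1
height_4 = 1
pos_x_5 = 3
pos_y_5 = 5
pos_z_5 = 1
radius_5 = 1
pos_x_6 = 3
pos_z_6 = 2
radius_6 = 1
pos_x_7 = 6
pos_y_7 = 4
pos_z_7 = 3
width_7 = 1
depth_7 = 1
pos_x_8 = 5
pos_y_8 = 2
pos_z_8 = 1
height_8 = 3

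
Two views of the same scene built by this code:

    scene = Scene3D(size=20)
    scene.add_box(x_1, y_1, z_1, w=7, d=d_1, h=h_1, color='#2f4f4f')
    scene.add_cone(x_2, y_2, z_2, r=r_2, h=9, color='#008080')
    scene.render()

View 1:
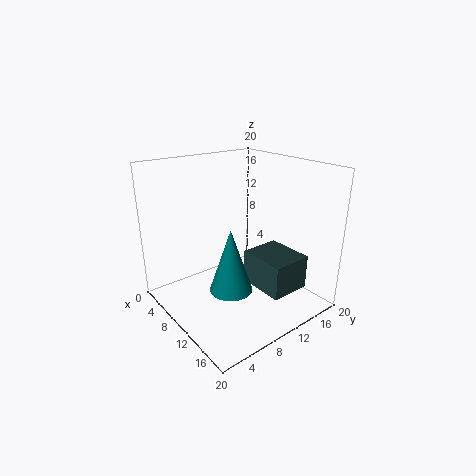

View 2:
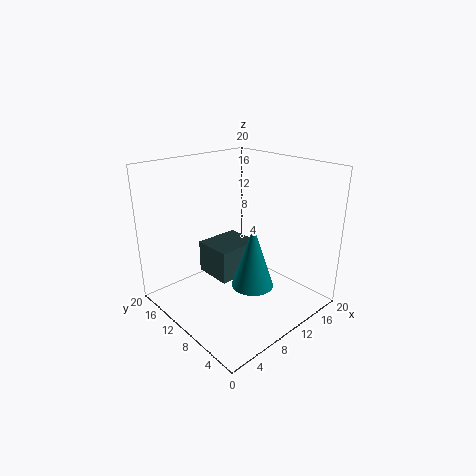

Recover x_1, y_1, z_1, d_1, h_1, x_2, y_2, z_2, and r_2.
x_1 = 9, y_1 = 12, z_1 = 2, d_1 = 6, h_1 = 5, x_2 = 11, y_2 = 8, z_2 = 3, r_2 = 3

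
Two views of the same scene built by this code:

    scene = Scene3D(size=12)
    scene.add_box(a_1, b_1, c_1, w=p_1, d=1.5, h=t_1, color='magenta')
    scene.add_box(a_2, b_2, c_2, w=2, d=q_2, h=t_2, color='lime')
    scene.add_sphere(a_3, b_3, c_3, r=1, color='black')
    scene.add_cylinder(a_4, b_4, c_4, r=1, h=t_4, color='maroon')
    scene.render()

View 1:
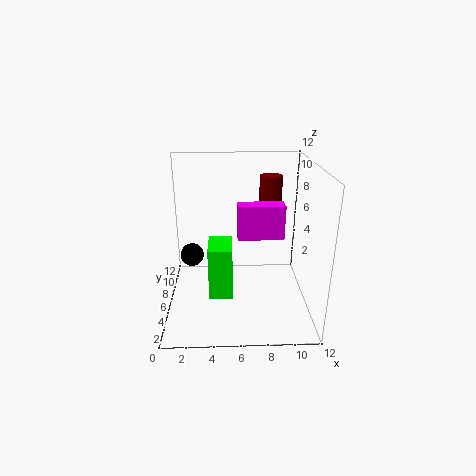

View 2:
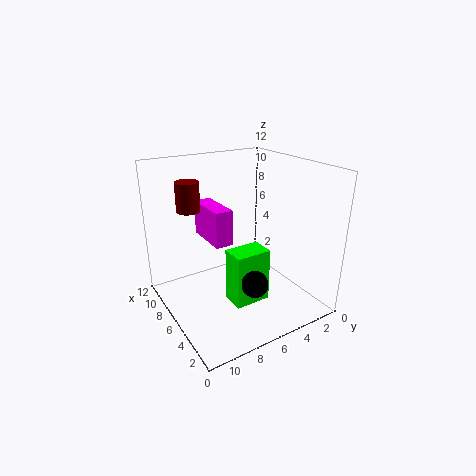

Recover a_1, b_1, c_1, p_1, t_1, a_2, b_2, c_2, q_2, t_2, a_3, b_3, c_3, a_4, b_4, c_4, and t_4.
a_1 = 6, b_1 = 6.5, c_1 = 5.5, p_1 = 4, t_1 = 3, a_2 = 3.5, b_2 = 4.5, c_2 = 1, q_2 = 3, t_2 = 4.5, a_3 = 2, b_3 = 7, c_3 = 4, a_4 = 9, b_4 = 9, c_4 = 8, t_4 = 2.5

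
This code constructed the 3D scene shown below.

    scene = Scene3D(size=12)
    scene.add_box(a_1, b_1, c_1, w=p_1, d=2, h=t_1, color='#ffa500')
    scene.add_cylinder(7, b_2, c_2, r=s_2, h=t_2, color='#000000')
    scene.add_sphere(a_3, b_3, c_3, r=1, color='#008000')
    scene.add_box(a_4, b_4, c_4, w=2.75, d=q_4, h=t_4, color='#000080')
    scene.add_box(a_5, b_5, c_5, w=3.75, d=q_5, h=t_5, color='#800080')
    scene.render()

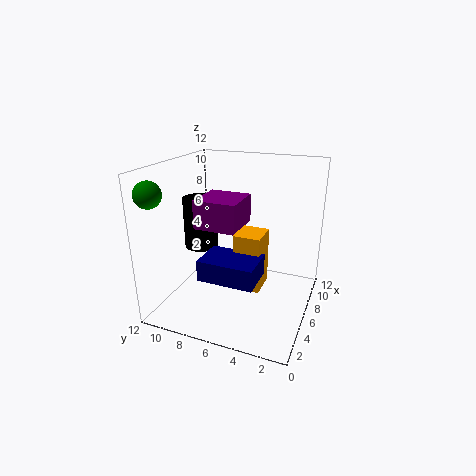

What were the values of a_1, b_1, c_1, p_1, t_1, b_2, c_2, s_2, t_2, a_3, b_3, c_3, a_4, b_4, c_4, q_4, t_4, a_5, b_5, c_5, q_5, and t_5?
a_1 = 2.5
b_1 = 3
c_1 = 3.5
p_1 = 2.25
t_1 = 4.25
b_2 = 10
c_2 = 4.25
s_2 = 1.5
t_2 = 4.5
a_3 = 1
b_3 = 10.75
c_3 = 10.5
a_4 = 0.25
b_4 = 2.75
c_4 = 5
q_4 = 4
t_4 = 1.5
a_5 = 5.25
b_5 = 6
c_5 = 6.5
q_5 = 3.75
t_5 = 2.5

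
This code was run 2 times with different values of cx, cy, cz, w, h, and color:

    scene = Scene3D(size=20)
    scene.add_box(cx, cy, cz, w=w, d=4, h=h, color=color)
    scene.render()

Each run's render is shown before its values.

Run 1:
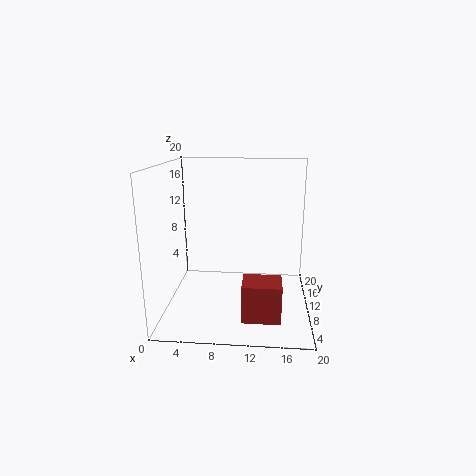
cx = 11
cy = 3
cz = 1
w = 5
h = 5
color = 'brown'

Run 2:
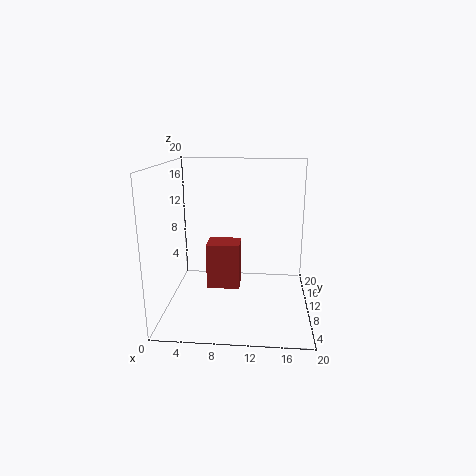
cx = 5
cy = 12
cz = 1
w = 5
h = 7
color = 'brown'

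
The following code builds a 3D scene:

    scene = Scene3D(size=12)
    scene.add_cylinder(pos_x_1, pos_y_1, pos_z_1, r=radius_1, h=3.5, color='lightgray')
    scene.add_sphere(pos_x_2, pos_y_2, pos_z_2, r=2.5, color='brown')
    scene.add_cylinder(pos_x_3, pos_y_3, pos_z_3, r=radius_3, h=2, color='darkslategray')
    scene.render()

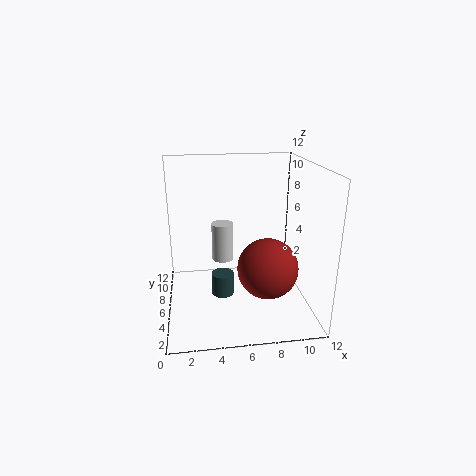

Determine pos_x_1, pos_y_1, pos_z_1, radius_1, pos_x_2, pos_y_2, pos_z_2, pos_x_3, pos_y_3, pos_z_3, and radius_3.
pos_x_1 = 5
pos_y_1 = 9
pos_z_1 = 2.75
radius_1 = 1
pos_x_2 = 8.25
pos_y_2 = 4.5
pos_z_2 = 3.75
pos_x_3 = 4.75
pos_y_3 = 7
pos_z_3 = 0.25
radius_3 = 1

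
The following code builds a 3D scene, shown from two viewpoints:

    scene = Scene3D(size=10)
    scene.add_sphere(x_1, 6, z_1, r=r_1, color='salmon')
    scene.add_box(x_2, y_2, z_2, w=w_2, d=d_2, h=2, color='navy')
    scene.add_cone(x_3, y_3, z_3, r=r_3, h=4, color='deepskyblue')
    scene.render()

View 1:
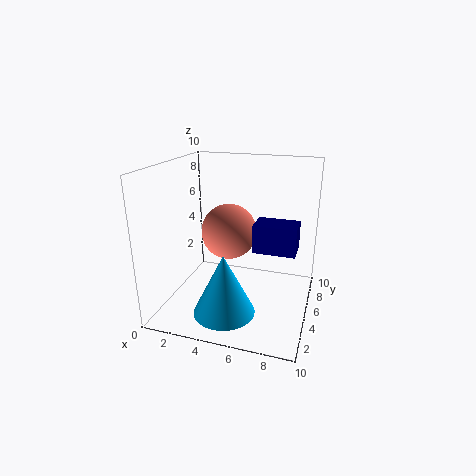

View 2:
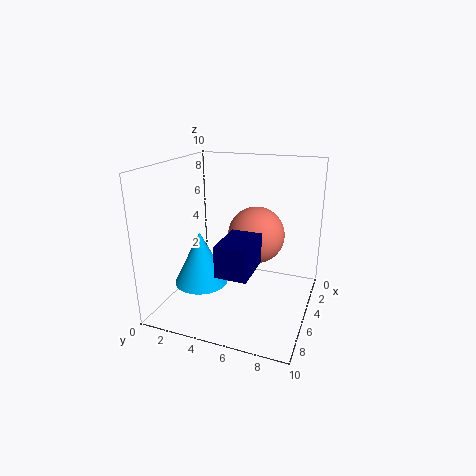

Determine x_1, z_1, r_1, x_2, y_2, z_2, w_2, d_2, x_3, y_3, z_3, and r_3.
x_1 = 4, z_1 = 5, r_1 = 2, x_2 = 6, y_2 = 5, z_2 = 4, w_2 = 3, d_2 = 2, x_3 = 5, y_3 = 2, z_3 = 1, r_3 = 2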